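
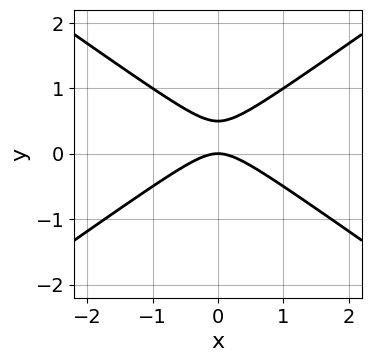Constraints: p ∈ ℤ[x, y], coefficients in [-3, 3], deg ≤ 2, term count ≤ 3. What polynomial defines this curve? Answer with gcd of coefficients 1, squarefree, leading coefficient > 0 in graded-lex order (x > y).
x^2 - 2*y^2 + y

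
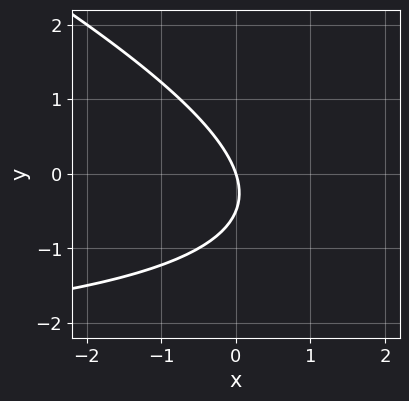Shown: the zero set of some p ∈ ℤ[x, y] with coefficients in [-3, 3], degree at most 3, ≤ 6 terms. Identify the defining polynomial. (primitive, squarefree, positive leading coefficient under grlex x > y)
Degree: no degree-1 curve has this shape, so deg p = 2.
Checking where it meets the axes: it crosses the y-axis at the gridline y = 0; it meets the x-axis at x = 0 (among the integer gridlines).
These observations pin down the coefficients.

x*y + 2*y^2 + 3*x + y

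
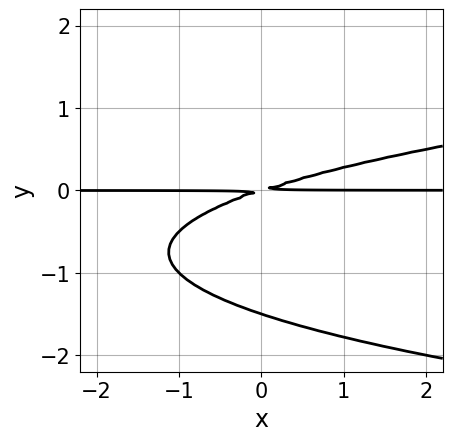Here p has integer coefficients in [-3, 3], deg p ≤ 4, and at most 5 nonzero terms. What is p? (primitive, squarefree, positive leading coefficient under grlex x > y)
(a) The degree is 3 — no degree-2 curve has this shape.
(b) Observable constraints: the visible x-axis segment lies entirely on the curve.
(c) Putting this together gives p.

2*y^3 - x*y + 3*y^2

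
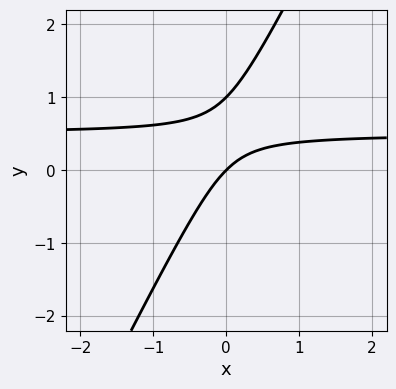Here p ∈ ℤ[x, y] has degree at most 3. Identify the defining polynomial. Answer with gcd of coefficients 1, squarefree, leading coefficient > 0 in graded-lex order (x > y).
2*x*y - y^2 - x + y

1. The degree is 2 — a generic line meets the curve in up to 2 points.
2. From the visible intercepts: the y-axis gridline crossings are at y ∈ {0, 1}; it meets the x-axis at x = 0 (among the integer gridlines).
3. Putting this together gives p.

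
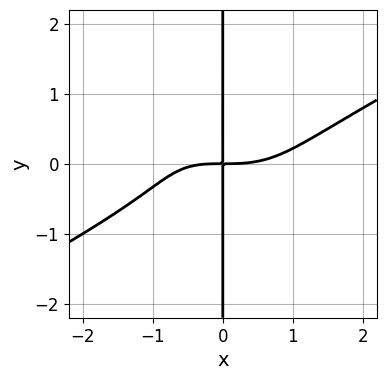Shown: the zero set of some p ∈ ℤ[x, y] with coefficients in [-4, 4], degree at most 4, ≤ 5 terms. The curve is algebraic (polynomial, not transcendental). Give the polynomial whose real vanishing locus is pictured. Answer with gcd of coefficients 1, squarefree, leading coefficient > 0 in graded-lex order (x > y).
x^4 - 2*x^2*y^2 - 3*x*y^3 - x^2*y - 3*x*y

First, the degree is 4 — the shape is more complex than any degree-3 curve.
Next, reading off the gridlines: the visible y-axis segment lies entirely on the curve.
Finally, together with the visible shape, these determine p as stated.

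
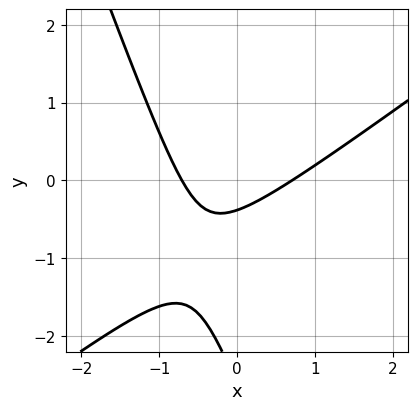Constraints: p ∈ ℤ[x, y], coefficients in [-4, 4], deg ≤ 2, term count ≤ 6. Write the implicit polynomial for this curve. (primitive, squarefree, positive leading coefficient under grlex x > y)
2*x^2 - 2*x*y - y^2 - 3*y - 1

The degree is 2 — a generic line meets the curve in up to 2 points.
Solving for integer coefficients yields p as stated.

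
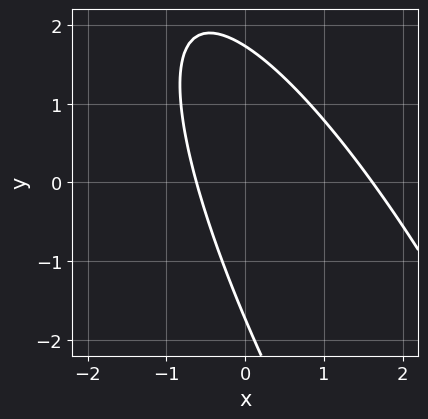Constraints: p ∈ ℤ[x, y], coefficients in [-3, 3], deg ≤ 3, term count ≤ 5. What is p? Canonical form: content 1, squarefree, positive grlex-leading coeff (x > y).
3*x^2 + 3*x*y + y^2 - 3*x - 3

(a) deg p = 2. A generic line meets the curve in up to 2 points.
(b) Solving for integer coefficients yields p as stated.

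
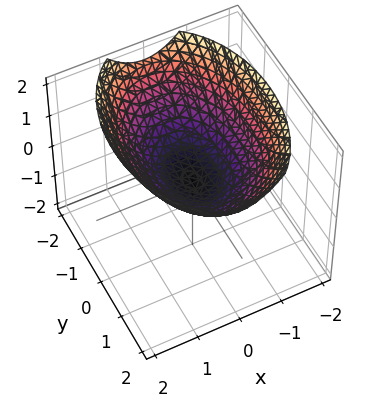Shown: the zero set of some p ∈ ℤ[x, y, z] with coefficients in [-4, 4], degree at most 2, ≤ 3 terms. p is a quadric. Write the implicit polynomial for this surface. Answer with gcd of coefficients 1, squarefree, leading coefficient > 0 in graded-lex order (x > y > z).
1. deg p = 2. A paraboloid; a quadric.
2. Symmetries: mirror symmetry y ↦ −y ⇒ only even powers of y; the x ↦ −x reflection is a symmetry, so x appears only in even powers.
3. Against the integer gridlines: it crosses the z-axis at the gridline z = 0; it crosses the y-axis at the gridline y = 0; one x-axis crossing is at x = 0.
4. Matching integer coefficients to the picture gives p.

2*x^2 + y^2 - 3*z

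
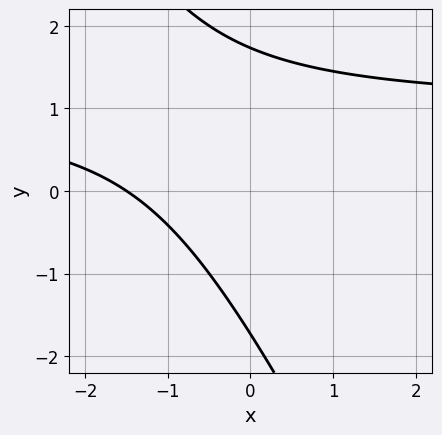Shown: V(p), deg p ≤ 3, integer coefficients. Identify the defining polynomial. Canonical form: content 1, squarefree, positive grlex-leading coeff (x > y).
1. The degree is 2 — no degree-1 curve has this shape.
2. Solving for integer coefficients yields p as stated.

2*x*y + y^2 - 2*x - 3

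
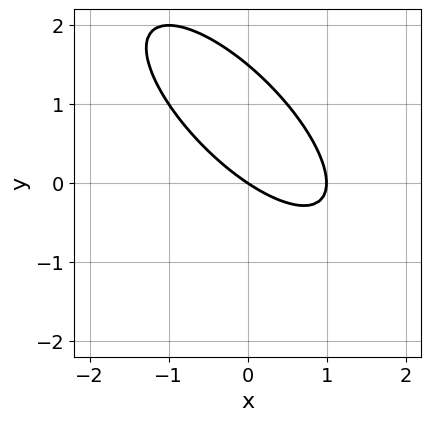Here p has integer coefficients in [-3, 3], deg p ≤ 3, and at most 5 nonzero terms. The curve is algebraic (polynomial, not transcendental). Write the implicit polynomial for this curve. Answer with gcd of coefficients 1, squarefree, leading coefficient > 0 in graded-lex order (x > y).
2*x^2 + 3*x*y + 2*y^2 - 2*x - 3*y

First, the degree is 2 — a generic line meets the curve in up to 2 points.
Then, checking where it meets the axes: it crosses the y-axis at the gridline y = 0; the x-axis gridline crossings are at x ∈ {0, 1}.
Finally, together with the visible shape, these determine p as stated.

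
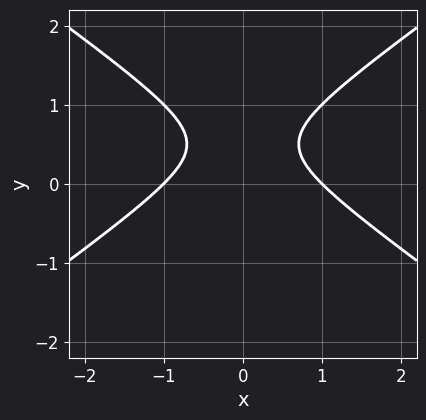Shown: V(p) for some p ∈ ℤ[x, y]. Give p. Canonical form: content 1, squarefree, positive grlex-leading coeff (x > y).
(a) Degree: the shape is more complex than any degree-1 curve, so deg p = 2.
(b) Symmetries: mirror symmetry x ↦ −x ⇒ only even powers of x.
(c) Observable constraints: it misses every integer gridline on the y-axis; the x-axis gridline crossings are at x ∈ {-1, 1}.
(d) Matching integer coefficients to the picture gives p.

x^2 - 2*y^2 + 2*y - 1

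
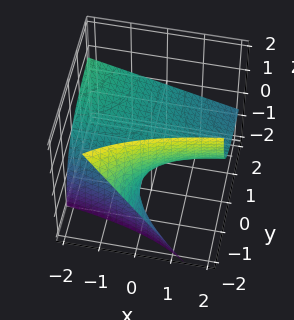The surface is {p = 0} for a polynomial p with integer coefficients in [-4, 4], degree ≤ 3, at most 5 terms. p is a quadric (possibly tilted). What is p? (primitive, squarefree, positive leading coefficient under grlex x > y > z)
x*y + 2*y*z + 3*z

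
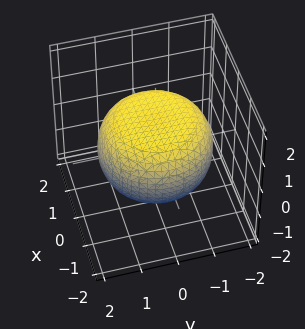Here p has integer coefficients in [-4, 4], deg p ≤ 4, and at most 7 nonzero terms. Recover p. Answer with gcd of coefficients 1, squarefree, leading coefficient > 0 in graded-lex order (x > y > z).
First, deg p = 4.
Next, symmetries: the z-axis is an axis of rotation, so x and y enter only as x² + y².
Next, against the integer gridlines: a circular section at z = 0 has radius between 1 and 2; among the integer gridlines, it crosses the z-axis at z ∈ {-1, 1}.
Finally, matching integer coefficients to the picture gives p.

x^4 + 2*x^2*y^2 + y^4 - x^2 - y^2 + 3*z^2 - 3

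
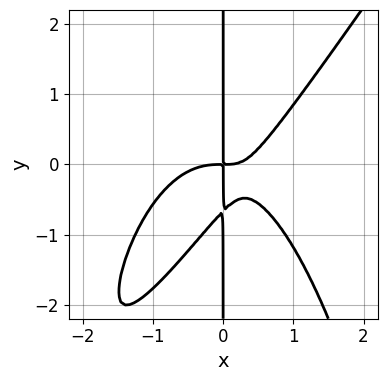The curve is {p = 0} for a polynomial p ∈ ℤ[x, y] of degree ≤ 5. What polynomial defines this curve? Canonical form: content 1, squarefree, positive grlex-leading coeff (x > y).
3*x^4 - 2*x^3*y + 3*x^2*y - 3*x*y^2 - 2*x*y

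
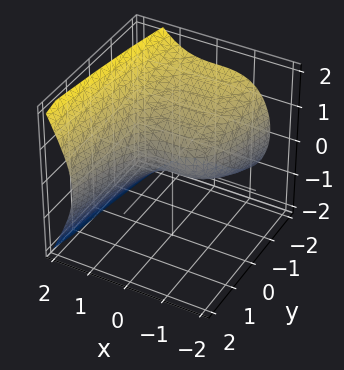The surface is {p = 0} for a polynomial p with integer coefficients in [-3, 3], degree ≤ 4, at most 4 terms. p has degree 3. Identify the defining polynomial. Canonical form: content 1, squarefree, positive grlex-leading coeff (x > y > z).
2*x^3 - 3*z^2 - 3*y

deg p = 3. The shape is more complex than any degree-2 surface.
From the axis intercepts and sections: it crosses the x-axis at the gridline x = 0; it crosses the z-axis at the gridline z = 0; it crosses the y-axis at the gridline y = 0.
The integer polynomial consistent with all of this is the stated p.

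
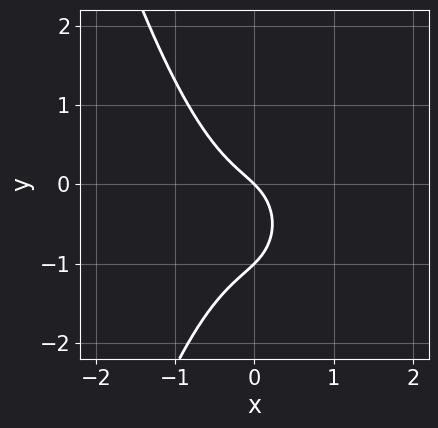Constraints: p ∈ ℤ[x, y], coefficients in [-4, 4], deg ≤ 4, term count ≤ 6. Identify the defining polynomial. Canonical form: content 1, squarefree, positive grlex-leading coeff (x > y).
First, degree: no degree-2 curve has this shape, so deg p = 3.
Then, reading off the gridlines: it meets the x-axis at x = 0 (among the integer gridlines); the y-axis gridline crossings are at y ∈ {-1, 0}.
Finally, fitting integer coefficients to these (and the overall shape) gives p.

2*x^3 + y^2 + x + y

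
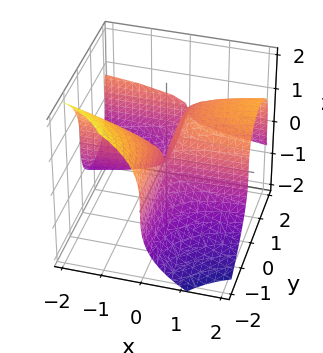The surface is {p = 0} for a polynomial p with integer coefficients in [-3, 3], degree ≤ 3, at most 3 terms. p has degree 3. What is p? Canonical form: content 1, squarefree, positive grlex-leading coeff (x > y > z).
1. Degree: a generic line meets the surface in up to 3 points, so deg p = 3.
2. Checking where it meets the axes: the visible x-axis segment lies entirely on the surface; every point of the y-axis in the box is on the surface.
3. Putting this together gives p.

x*y^2 + z^3 - 2*x*y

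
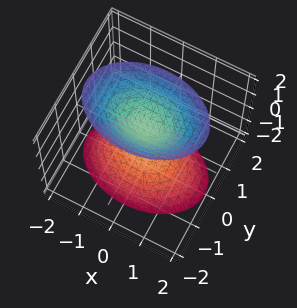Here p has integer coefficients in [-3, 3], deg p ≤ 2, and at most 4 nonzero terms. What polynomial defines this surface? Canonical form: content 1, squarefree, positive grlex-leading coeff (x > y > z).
x^2 + 2*y^2 - z^2 + 1

There are 2 components. Treating them together as one polynomial.
deg p = 2. Two sheets facing apart; a quadric.
Symmetries: mirror symmetry x ↦ −x ⇒ only even powers of x; mirror symmetry z ↦ −z ⇒ only even powers of z; the y ↦ −y reflection is a symmetry, so y appears only in even powers.
From the visible intercepts: the z-axis gridline crossings are at z ∈ {-1, 1}; no x-intercept at any integer in the box.
The integer polynomial consistent with all of this is the stated p.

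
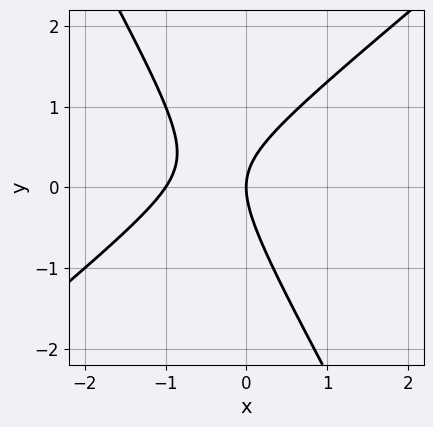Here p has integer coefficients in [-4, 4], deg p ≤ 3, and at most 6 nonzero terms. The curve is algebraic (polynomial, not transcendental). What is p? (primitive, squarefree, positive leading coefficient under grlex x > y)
3*x^2 - 2*x*y - 2*y^2 + 3*x

(a) deg p = 2. No degree-1 curve has this shape.
(b) Against the integer gridlines: one y-axis crossing is at y = 0; the x-axis gridline crossings are at x ∈ {-1, 0}.
(c) Matching integer coefficients to the picture gives p.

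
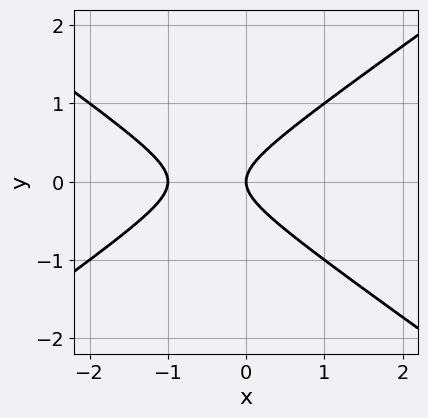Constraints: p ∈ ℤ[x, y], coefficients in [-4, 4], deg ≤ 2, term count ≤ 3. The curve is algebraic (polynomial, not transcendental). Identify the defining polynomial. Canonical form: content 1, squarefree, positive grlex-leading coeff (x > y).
x^2 - 2*y^2 + x

1. deg p = 2. A generic line meets the curve in up to 2 points.
2. Symmetries: the y ↦ −y reflection is a symmetry, so y appears only in even powers.
3. From the axis intercepts and sections: among the integer gridlines, it crosses the x-axis at x ∈ {-1, 0}; it meets the y-axis at y = 0 (among the integer gridlines).
4. Together with the visible shape, these determine p as stated.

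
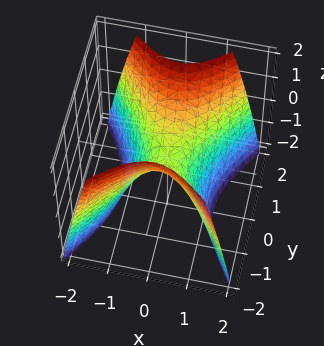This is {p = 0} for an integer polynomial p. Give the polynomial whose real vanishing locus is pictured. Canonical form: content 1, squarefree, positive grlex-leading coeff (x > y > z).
1. The degree is 2 — a hyperbolic paraboloid; a quadric.
2. Symmetries: mirror symmetry x ↦ −x ⇒ only even powers of x; mirror symmetry y ↦ −y ⇒ only even powers of y.
3. Reading off the gridlines: it meets the y-axis at y = 0 (among the integer gridlines); it crosses the z-axis at the gridline z = 0; one x-axis crossing is at x = 0.
4. Fitting integer coefficients to these (and the overall shape) gives p.

3*x^2 - 2*y^2 + 2*z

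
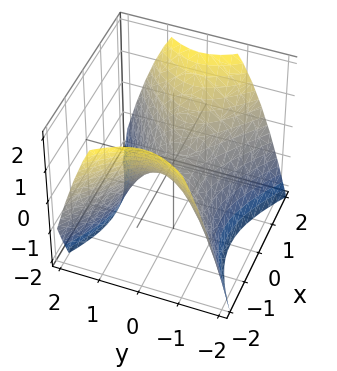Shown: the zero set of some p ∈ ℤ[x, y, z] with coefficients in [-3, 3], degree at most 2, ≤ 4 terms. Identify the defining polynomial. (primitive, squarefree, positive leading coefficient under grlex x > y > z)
(a) The degree is 2 — a saddle surface; a quadric.
(b) Symmetries: the y ↦ −y reflection is a symmetry, so y appears only in even powers; it's symmetric under x → −x, forcing even powers of x.
(c) Observable constraints: it meets the x-axis at x = 0 (among the integer gridlines); one z-axis crossing is at z = 0; one y-axis crossing is at y = 0.
(d) These observations pin down the coefficients.

2*x^2 - 3*y^2 - 3*z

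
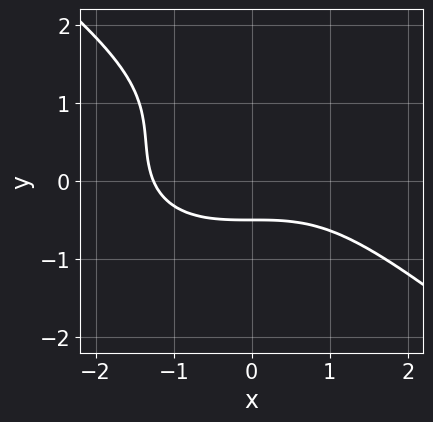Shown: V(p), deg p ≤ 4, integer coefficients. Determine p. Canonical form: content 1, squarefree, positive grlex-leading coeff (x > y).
x^3 + 2*y^3 - 3*y^2 + 2*y + 2

(a) The degree is 3 — a generic line meets the curve in up to 3 points.
(b) Putting this together gives p.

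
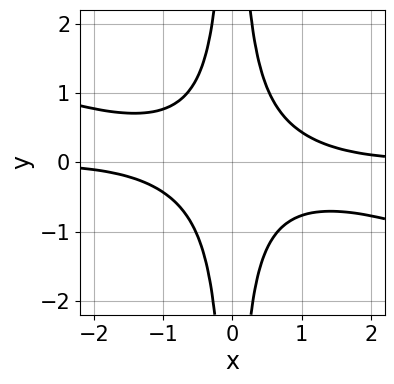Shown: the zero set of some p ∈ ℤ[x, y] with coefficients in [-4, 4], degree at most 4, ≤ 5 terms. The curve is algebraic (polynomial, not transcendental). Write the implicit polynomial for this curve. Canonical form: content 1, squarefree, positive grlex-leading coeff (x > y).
First, degree: the shape is more complex than any degree-3 curve, so deg p = 4.
Then, from the axis intercepts and sections: no x-intercept at any integer in the box; the curve avoids every integer y-axis point in the box.
Finally, together with the visible shape, these determine p as stated.

x^3*y + 3*x^2*y^2 - 1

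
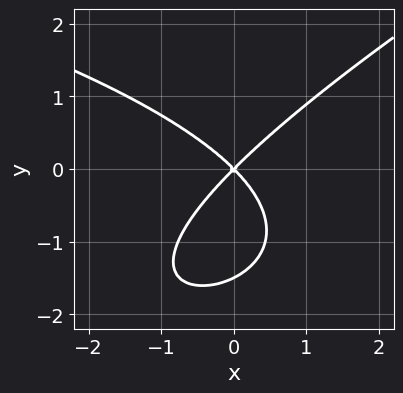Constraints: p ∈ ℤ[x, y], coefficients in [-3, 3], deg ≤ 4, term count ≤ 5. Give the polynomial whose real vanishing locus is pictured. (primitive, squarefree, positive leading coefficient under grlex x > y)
First, the degree is 3 — the shape is more complex than any degree-2 curve.
Then, reading off the gridlines: one x-axis crossing is at x = 0; it crosses the y-axis at the gridline y = 0.
Finally, these observations pin down the coefficients.

x*y^2 - 2*y^3 + 3*x^2 - 3*y^2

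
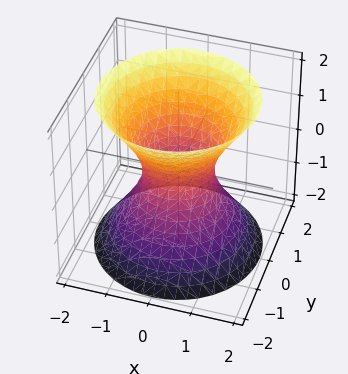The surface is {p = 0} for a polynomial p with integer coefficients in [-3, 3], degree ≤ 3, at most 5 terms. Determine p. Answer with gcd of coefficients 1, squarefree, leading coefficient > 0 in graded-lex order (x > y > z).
3*x^2 + 3*y^2 - 2*z^2 - 2

(a) The degree is 2 — one connected sheet with a waist; a quadric.
(b) Symmetries: the z-axis is an axis of rotation, so x and y enter only as x² + y²; it's symmetric under z → −z, forcing even powers of z.
(c) Reading off the gridlines: a circular section at z = 2 has radius between 1 and 2; no z-intercept at any integer in the box.
(d) Fitting integer coefficients to these (and the overall shape) gives p.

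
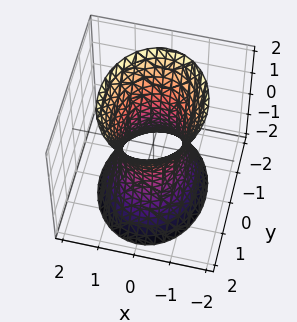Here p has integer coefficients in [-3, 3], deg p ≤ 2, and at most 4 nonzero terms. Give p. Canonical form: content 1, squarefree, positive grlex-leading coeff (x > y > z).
1. The degree is 2 — an hourglass — one-sheet hyperboloid; a quadric.
2. Symmetries: mirror symmetry z ↦ −z ⇒ only even powers of z; mirror symmetry y ↦ −y ⇒ only even powers of y; mirror symmetry x ↦ −x ⇒ only even powers of x.
3. Against the integer gridlines: the surface avoids every integer z-axis point in the box; the y-axis gridline crossings are at y ∈ {-1, 1}.
4. Assembling these constraints gives the stated polynomial.

3*x^2 + 2*y^2 - z^2 - 2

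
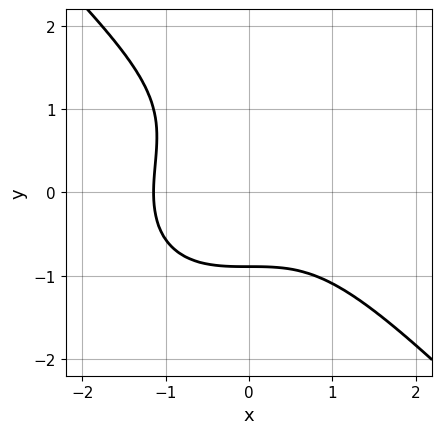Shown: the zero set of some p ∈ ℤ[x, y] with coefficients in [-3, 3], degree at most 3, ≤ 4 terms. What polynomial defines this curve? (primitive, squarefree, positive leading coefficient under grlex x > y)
First, deg p = 3. No degree-2 curve has this shape.
Finally, putting this together gives p.

2*x^3 + 2*y^3 - 2*y^2 + 3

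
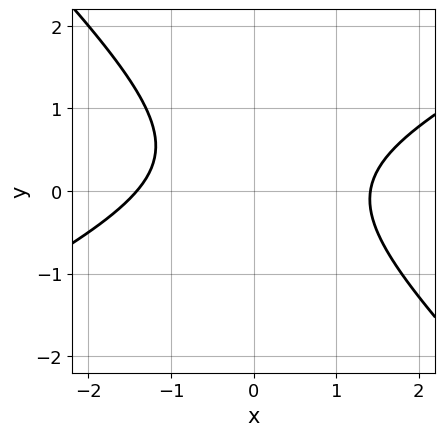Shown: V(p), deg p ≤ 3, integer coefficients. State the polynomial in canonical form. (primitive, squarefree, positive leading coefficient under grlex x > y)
1. The degree is 2 — a generic line meets the curve in up to 2 points.
2. Checking where it meets the axes: no y-intercept at any integer in the box.
3. Solving for integer coefficients yields p as stated.

x^2 - x*y - 2*y^2 + y - 2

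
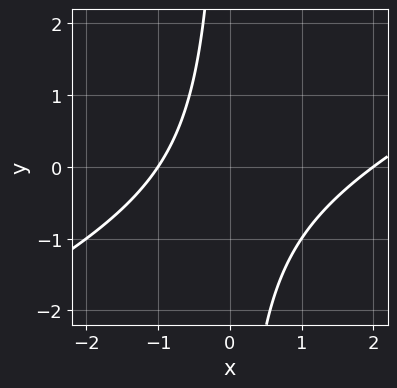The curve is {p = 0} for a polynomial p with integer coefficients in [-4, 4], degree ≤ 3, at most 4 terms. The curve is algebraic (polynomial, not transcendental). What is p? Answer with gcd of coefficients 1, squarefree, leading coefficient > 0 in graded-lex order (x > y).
x^2 - 2*x*y - x - 2

1. deg p = 2. A generic line meets the curve in up to 2 points.
2. From the axis intercepts and sections: the x-axis gridline crossings are at x ∈ {-1, 2}; it misses every integer gridline on the y-axis.
3. Together with the visible shape, these determine p as stated.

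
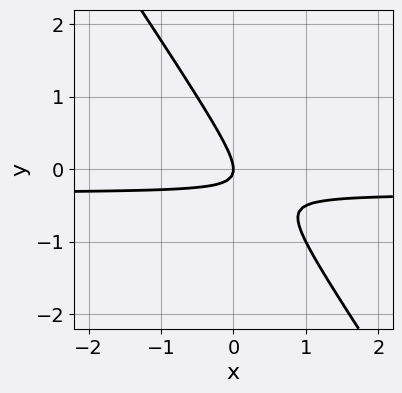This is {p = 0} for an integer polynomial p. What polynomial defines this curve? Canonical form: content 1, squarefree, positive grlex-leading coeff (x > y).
1. deg p = 2. A generic line meets the curve in up to 2 points.
2. From the visible intercepts: one y-axis crossing is at y = 0; one x-axis crossing is at x = 0.
3. Putting this together gives p.

3*x*y + 2*y^2 + x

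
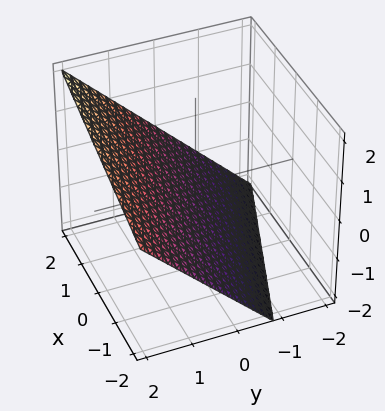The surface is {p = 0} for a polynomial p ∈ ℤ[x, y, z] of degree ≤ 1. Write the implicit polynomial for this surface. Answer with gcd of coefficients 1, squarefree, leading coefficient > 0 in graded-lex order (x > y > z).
deg p = 1. Every cross-section is a straight line — this is a plane.
Against the integer gridlines: one x-axis crossing is at x = 2.
Putting this together gives p.

x + 3*y - 3*z - 2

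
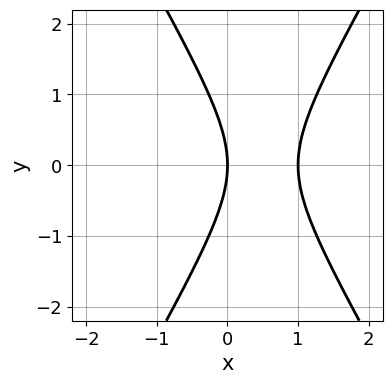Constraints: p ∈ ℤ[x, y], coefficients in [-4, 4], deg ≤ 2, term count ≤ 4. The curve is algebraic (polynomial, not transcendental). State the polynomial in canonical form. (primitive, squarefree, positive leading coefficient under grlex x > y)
First, deg p = 2. No degree-1 curve has this shape.
Next, symmetries: it's symmetric under y → −y, forcing even powers of y.
Then, reading off the gridlines: among the integer gridlines, it crosses the x-axis at x ∈ {0, 1}; it meets the y-axis at y = 0 (among the integer gridlines).
Finally, these observations pin down the coefficients.

3*x^2 - y^2 - 3*x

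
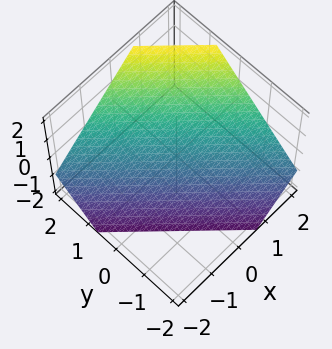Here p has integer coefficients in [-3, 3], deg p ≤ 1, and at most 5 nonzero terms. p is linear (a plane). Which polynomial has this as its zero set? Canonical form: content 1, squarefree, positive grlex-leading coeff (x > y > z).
3*x + 3*y - 3*z - 2

(a) The degree is 1 — every cross-section is a straight line — this is a plane.
(b) The integer polynomial consistent with all of this is the stated p.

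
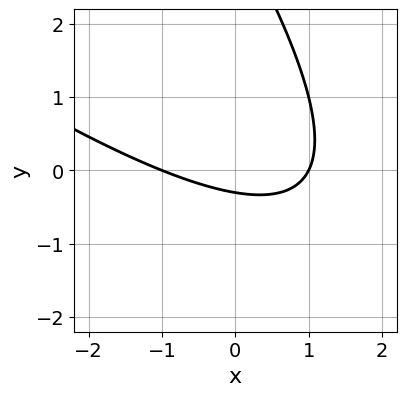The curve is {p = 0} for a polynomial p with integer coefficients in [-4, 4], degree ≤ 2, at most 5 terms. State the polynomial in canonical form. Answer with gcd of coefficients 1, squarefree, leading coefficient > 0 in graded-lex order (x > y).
x^2 + 2*x*y + y^2 - 3*y - 1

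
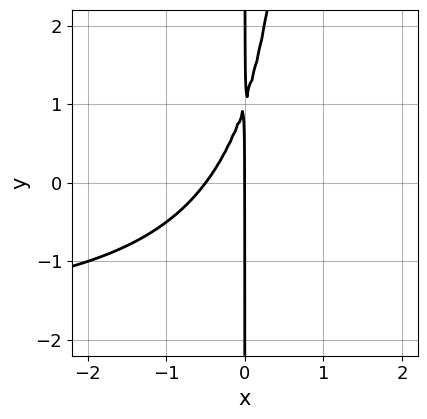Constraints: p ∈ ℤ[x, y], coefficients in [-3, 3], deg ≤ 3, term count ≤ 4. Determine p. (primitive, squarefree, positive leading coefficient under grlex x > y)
The degree is 3 — no degree-2 curve has this shape.
Checking where it meets the axes: it meets the x-axis at x = 0 (among the integer gridlines); the visible y-axis segment lies entirely on the curve.
Assembling these constraints gives the stated polynomial.

x^2*y + 2*x^2 - x*y + x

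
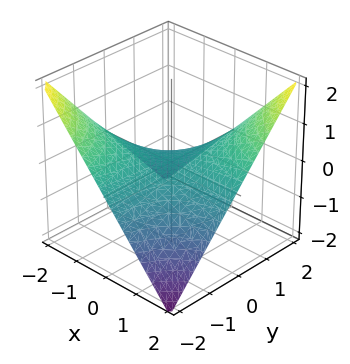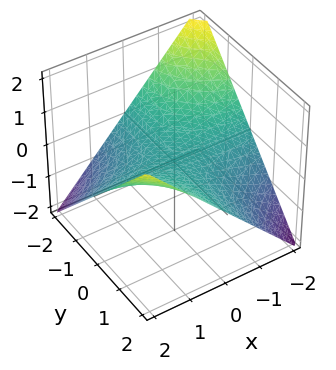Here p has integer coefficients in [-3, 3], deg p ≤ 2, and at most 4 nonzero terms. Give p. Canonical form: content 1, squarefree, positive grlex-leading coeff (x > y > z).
First, deg p = 2. A hyperbolic paraboloid; a quadric.
Next, from the axis intercepts and sections: the visible y-axis segment lies entirely on the surface; it meets the z-axis at z = 0 (among the integer gridlines); every point of the x-axis in the box is on the surface.
Finally, fitting integer coefficients to these (and the overall shape) gives p.

x*y - 2*z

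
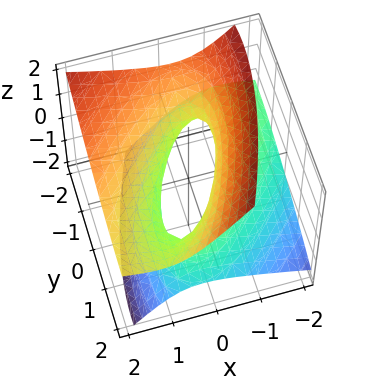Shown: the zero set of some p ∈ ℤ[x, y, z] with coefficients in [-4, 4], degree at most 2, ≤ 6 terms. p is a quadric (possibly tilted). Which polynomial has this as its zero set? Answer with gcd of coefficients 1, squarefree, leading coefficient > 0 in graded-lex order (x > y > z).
The degree is 2 — the shape is more complex than any degree-1 surface.
Checking where it meets the axes: no z-intercept at any integer in the box; among the integer gridlines, it crosses the y-axis at y ∈ {-1, 1}.
These observations pin down the coefficients.

2*x^2 - 2*x*y - 3*x*z + y^2 - 3*z^2 - 1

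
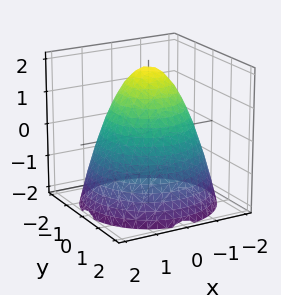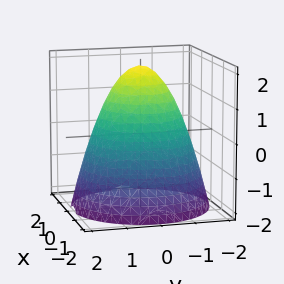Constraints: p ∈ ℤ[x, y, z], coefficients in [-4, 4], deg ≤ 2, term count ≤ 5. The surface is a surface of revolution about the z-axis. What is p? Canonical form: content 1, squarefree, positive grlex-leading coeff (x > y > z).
deg p = 2. No degree-1 surface has this shape.
By symmetry, every cross-section ⟂ z is a circle, so x, y appear only via x² + y².
Against the integer gridlines: it crosses the z-axis at the gridline z = 2; a circular section at z = 0 has radius between 1 and 2.
These observations pin down the coefficients.

x^2 + y^2 + z - 2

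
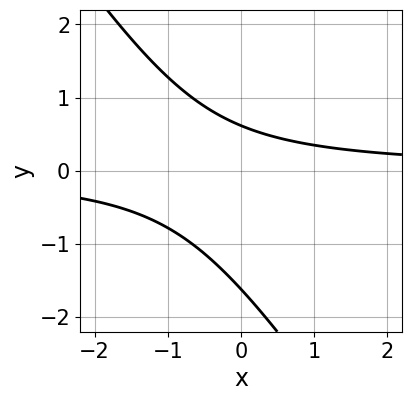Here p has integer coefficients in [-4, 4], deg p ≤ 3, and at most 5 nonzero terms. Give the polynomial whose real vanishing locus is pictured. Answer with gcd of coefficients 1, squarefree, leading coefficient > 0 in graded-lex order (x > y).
(a) deg p = 2. No degree-1 curve has this shape.
(b) From the visible intercepts: it misses every integer gridline on the x-axis.
(c) Assembling these constraints gives the stated polynomial.

3*x*y + 2*y^2 + 2*y - 2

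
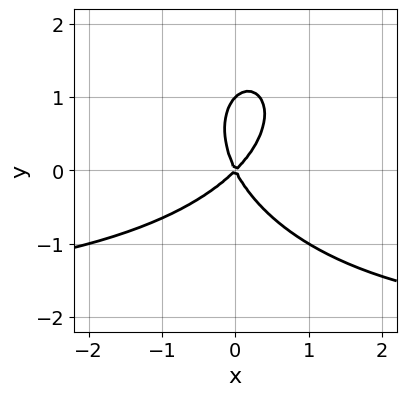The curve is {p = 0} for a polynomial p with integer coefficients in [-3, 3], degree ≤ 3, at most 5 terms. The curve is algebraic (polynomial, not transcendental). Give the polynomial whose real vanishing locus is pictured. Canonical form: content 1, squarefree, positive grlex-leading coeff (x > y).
x^2*y + y^3 + 2*x^2 - x*y - y^2

(a) deg p = 3.
(b) From the visible intercepts: it meets the x-axis at x = 0 (among the integer gridlines); among the integer gridlines, it crosses the y-axis at y ∈ {0, 1}.
(c) Fitting integer coefficients to these (and the overall shape) gives p.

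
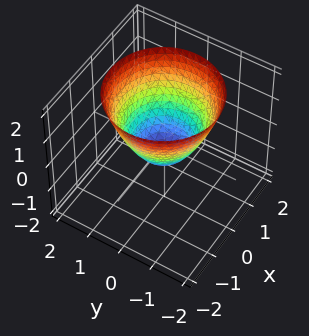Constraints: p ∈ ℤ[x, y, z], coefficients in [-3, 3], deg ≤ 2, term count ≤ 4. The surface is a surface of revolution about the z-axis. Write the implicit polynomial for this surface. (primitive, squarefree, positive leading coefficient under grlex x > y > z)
2*x^2 + 2*y^2 - 2*z - 1

Degree: the shape is more complex than any degree-1 surface, so deg p = 2.
By symmetry, the z-axis is an axis of rotation, so x and y enter only as x² + y².
From the visible intercepts: a circular section at z = 0 has radius between 0 and 1.
These observations pin down the coefficients.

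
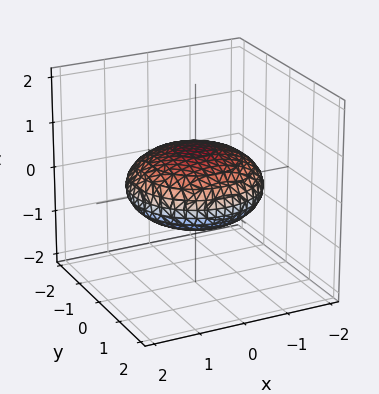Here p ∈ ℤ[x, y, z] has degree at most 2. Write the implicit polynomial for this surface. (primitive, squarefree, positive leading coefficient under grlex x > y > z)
x^2 + y^2 + 3*z^2 - 2

(a) Degree: the shape is more complex than any degree-1 surface, so deg p = 2.
(b) Symmetries: rotational symmetry about the z-axis ⇒ p depends on x, y only through x² + y².
(c) Checking where it meets the axes: a circular section at z = 0 has radius between 1 and 2.
(d) Together with the visible shape, these determine p as stated.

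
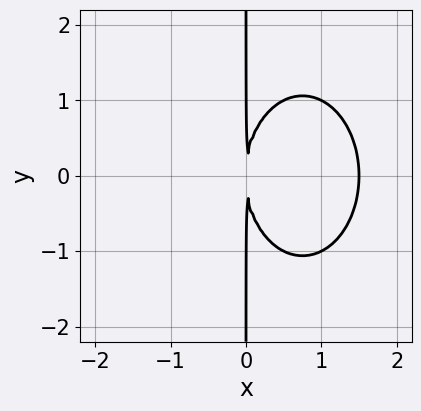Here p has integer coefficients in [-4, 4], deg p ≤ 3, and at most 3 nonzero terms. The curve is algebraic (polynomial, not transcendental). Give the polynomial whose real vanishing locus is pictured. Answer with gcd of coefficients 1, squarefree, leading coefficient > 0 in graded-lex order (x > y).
2*x^3 + x*y^2 - 3*x^2

1. deg p = 3.
2. Symmetries: it's symmetric under y → −y, forcing even powers of y.
3. Reading off the gridlines: every point of the y-axis in the box is on the curve.
4. Putting this together gives p.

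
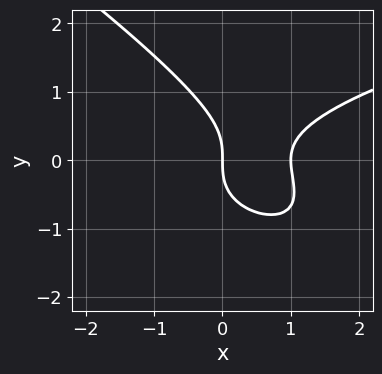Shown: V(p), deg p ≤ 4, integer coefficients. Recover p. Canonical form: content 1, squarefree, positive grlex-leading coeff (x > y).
First, the degree is 3 — the shape is more complex than any degree-2 curve.
Then, from the axis intercepts and sections: it crosses the y-axis at the gridline y = 0; among the integer gridlines, it crosses the x-axis at x ∈ {0, 1}.
Finally, together with the visible shape, these determine p as stated.

2*x*y^2 + 3*y^3 - 3*x^2 + 3*x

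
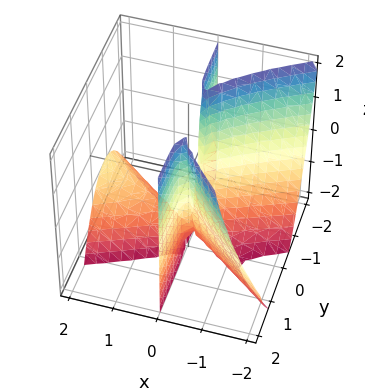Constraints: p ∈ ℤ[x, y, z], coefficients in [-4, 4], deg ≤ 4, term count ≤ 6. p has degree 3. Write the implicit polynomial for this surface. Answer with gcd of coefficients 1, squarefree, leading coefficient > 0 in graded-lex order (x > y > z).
(a) The degree is 3 — the shape is more complex than any degree-2 surface.
(b) Reading off the gridlines: every point of the z-axis in the box is on the surface; the visible y-axis segment lies entirely on the surface.
(c) These observations pin down the coefficients.

x^3 - x^2*y - 2*x^2*z - 3*x*y^2 - 3*x^2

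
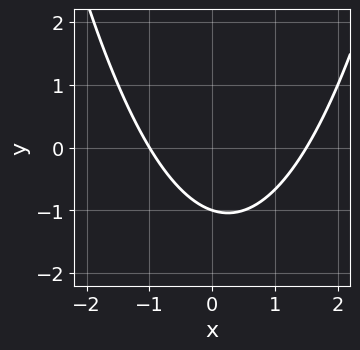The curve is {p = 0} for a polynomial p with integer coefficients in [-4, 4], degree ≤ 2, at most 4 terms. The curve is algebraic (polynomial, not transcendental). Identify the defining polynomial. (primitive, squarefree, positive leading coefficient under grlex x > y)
(a) The degree is 2 — a generic line meets the curve in up to 2 points.
(b) Against the integer gridlines: it crosses the y-axis at the gridline y = -1; it meets the x-axis at x = -1 (among the integer gridlines).
(c) Fitting integer coefficients to these (and the overall shape) gives p.

2*x^2 - x - 3*y - 3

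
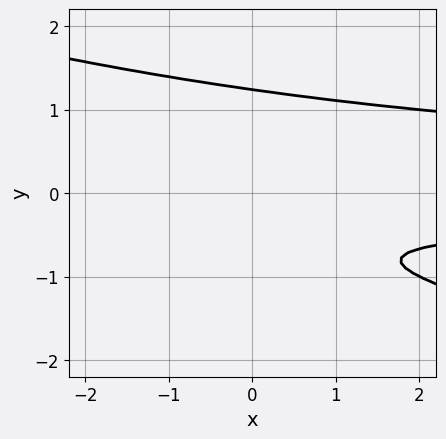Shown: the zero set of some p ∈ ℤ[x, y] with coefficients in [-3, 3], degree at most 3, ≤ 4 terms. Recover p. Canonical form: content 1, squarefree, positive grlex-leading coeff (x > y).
x*y^2 + 3*y^3 - 3*y - 2

1. The degree is 3 — a generic line meets the curve in up to 3 points.
2. Checking where it meets the axes: it misses every integer gridline on the x-axis.
3. These observations pin down the coefficients.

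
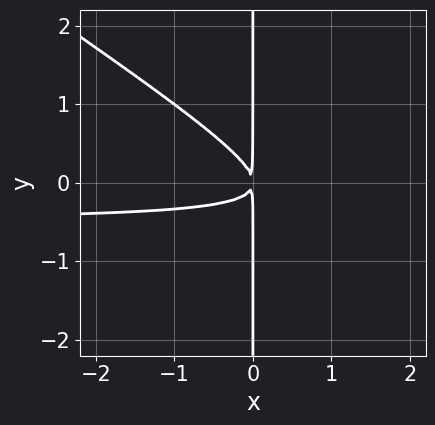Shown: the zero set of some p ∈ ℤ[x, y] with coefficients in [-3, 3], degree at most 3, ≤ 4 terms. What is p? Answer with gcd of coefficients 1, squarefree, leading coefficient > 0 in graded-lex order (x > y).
First, the degree is 3 — no degree-2 curve has this shape.
Then, checking where it meets the axes: every point of the y-axis in the box is on the curve.
Finally, these observations pin down the coefficients.

2*x^2*y + 3*x*y^2 + x^2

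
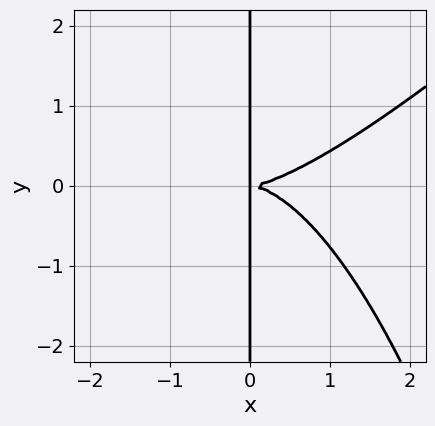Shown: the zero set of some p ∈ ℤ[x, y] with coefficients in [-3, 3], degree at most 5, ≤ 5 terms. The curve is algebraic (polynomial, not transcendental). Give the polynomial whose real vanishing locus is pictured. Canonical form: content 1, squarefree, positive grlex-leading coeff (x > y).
x^4 - x^3*y - 3*x*y^2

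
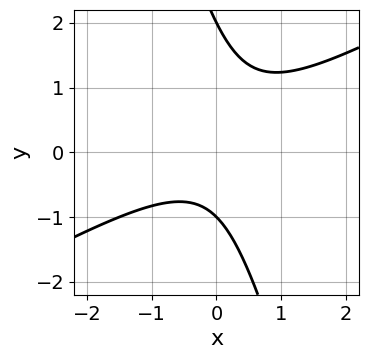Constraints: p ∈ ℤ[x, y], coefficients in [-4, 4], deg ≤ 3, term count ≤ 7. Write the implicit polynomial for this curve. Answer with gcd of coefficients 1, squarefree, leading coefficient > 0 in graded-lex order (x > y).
(a) The degree is 2 — the shape is more complex than any degree-1 curve.
(b) Reading off the gridlines: the y-axis gridline crossings are at y ∈ {-1, 2}; it misses every integer gridline on the x-axis.
(c) Solving for integer coefficients yields p as stated.

2*x^2 - 3*x*y - y^2 + y + 2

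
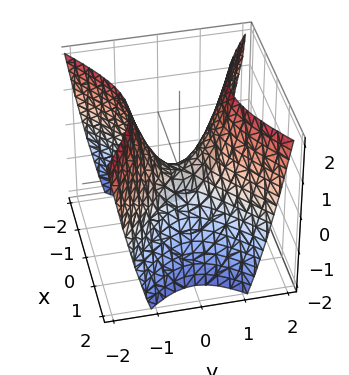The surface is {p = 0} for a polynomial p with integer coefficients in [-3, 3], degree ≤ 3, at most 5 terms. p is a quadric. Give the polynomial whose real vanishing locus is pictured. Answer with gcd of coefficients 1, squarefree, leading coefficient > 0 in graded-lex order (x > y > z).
2*x^2 - 3*y^2 + 2*z

Degree: a hyperbolic paraboloid; a quadric, so deg p = 2.
Symmetries: it's symmetric under x → −x, forcing even powers of x; it's symmetric under y → −y, forcing even powers of y.
From the visible intercepts: one z-axis crossing is at z = 0; it crosses the y-axis at the gridline y = 0; it crosses the x-axis at the gridline x = 0.
Solving for integer coefficients yields p as stated.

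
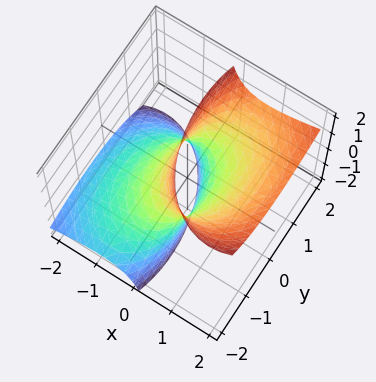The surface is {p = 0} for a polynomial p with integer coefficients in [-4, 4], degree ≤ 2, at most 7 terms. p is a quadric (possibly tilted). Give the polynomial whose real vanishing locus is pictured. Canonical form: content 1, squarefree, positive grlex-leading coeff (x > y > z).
2*x^2 - 3*x*z + y^2 - y*z - 1

The degree is 2 — no degree-1 surface has this shape.
Observable constraints: among the integer gridlines, it crosses the y-axis at y ∈ {-1, 1}; the surface avoids every integer z-axis point in the box.
Together with the visible shape, these determine p as stated.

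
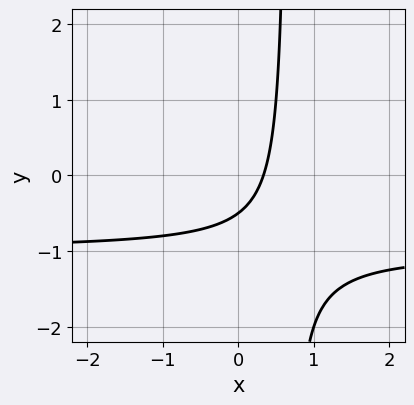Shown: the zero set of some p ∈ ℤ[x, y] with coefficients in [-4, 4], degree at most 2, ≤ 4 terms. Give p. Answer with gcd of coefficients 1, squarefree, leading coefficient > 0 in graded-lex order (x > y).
First, the degree is 2 — a generic line meets the curve in up to 2 points.
Finally, solving for integer coefficients yields p as stated.

3*x*y + 3*x - 2*y - 1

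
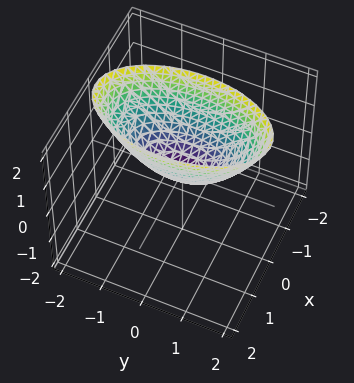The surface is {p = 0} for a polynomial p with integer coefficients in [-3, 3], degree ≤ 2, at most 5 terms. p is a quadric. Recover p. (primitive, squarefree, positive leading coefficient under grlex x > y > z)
3*x^2 + y^2 - 2*z

1. The degree is 2 — a single bowl opening along one axis; a quadric.
2. Symmetries: it's symmetric under y → −y, forcing even powers of y; it's symmetric under x → −x, forcing even powers of x.
3. From the visible intercepts: it meets the y-axis at y = 0 (among the integer gridlines); it meets the z-axis at z = 0 (among the integer gridlines); it crosses the x-axis at the gridline x = 0.
4. Together with the visible shape, these determine p as stated.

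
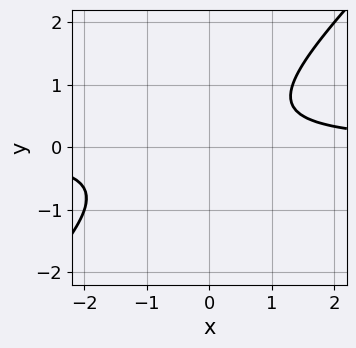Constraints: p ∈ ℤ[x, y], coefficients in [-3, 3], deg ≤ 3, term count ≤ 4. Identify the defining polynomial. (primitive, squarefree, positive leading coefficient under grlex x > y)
3*x*y - 3*y^2 + y - 2

deg p = 2. The shape is more complex than any degree-1 curve.
Reading off the gridlines: it misses every integer gridline on the x-axis; it misses every integer gridline on the y-axis.
Assembling these constraints gives the stated polynomial.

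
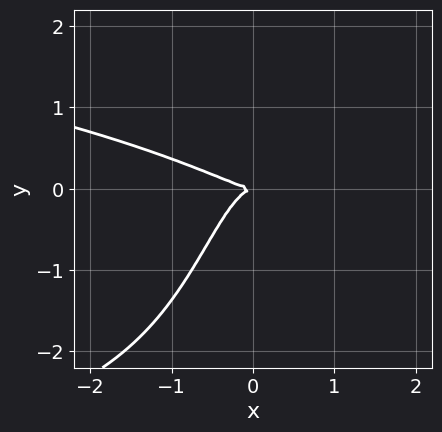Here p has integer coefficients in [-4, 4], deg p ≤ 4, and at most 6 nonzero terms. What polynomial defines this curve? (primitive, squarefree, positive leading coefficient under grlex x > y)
x^2*y^2 + x^3 + 2*x^2*y + y^2

1. deg p = 4.
2. Against the integer gridlines: it meets the x-axis at x = 0 (among the integer gridlines); one y-axis crossing is at y = 0.
3. Solving for integer coefficients yields p as stated.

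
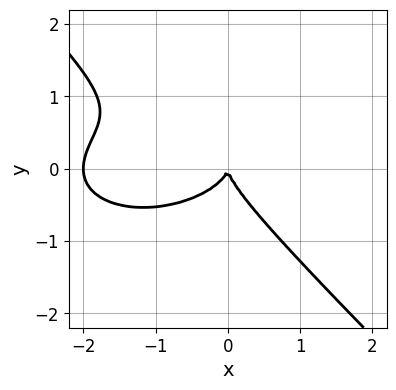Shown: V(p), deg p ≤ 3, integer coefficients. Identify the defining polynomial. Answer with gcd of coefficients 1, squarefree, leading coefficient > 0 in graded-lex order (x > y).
x^3 + 2*x*y^2 + 3*y^3 + 2*x^2

Degree: no degree-2 curve has this shape, so deg p = 3.
From the axis intercepts and sections: it meets the y-axis at y = 0 (among the integer gridlines); among the integer gridlines, it crosses the x-axis at x ∈ {-2, 0}.
Fitting integer coefficients to these (and the overall shape) gives p.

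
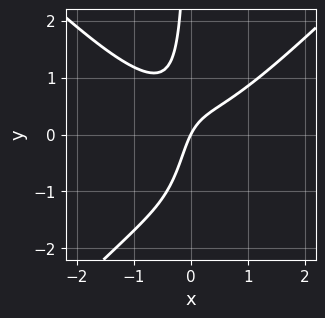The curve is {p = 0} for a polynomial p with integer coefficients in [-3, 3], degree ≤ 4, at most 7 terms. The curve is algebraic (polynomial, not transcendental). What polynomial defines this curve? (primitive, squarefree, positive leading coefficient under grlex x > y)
deg p = 3. The shape is more complex than any degree-2 curve.
From the axis intercepts and sections: one y-axis crossing is at y = 0; it crosses the x-axis at the gridline x = 0.
The integer polynomial consistent with all of this is the stated p.

2*x^3 - 2*x*y^2 - 2*x*y + 2*x - y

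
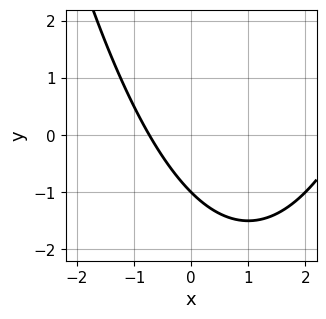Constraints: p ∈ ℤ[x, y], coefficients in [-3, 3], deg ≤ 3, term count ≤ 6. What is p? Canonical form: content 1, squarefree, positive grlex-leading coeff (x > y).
x^2 - 2*x - 2*y - 2

First, degree: a generic line meets the curve in up to 2 points, so deg p = 2.
Next, observable constraints: it crosses the y-axis at the gridline y = -1.
Finally, putting this together gives p.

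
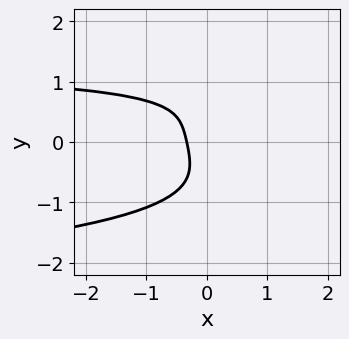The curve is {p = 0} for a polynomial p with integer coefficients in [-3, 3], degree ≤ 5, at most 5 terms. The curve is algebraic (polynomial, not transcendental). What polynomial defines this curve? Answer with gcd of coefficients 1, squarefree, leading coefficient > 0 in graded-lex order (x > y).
(a) Degree: no degree-3 curve has this shape, so deg p = 4.
(b) From the visible intercepts: it misses every integer gridline on the y-axis.
(c) Solving for integer coefficients yields p as stated.

3*y^4 - 2*x*y + 3*x + 1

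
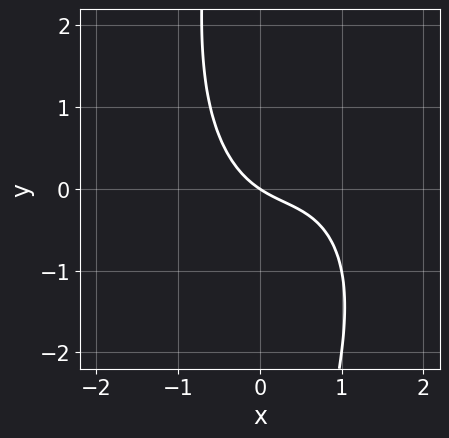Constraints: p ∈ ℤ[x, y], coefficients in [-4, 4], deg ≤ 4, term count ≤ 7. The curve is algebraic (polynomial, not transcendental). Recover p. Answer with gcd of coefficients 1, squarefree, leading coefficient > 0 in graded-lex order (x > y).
2*x^3 + x*y^2 - 2*x^2 + 2*x + 3*y

First, the degree is 3 — no degree-2 curve has this shape.
Then, from the axis intercepts and sections: one x-axis crossing is at x = 0; it crosses the y-axis at the gridline y = 0.
Finally, these observations pin down the coefficients.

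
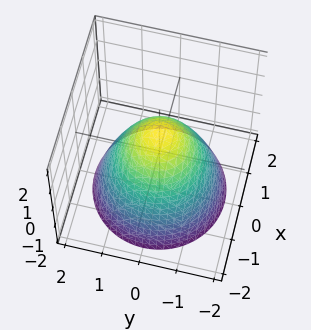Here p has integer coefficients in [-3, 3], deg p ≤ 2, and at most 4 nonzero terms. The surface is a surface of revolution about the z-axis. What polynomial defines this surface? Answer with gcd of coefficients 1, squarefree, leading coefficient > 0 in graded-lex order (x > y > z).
x^2 + y^2 + z - 1

First, degree: the shape is more complex than any degree-1 surface, so deg p = 2.
Next, by symmetry, every cross-section ⟂ z is a circle, so x, y appear only via x² + y².
Then, from the visible intercepts: the y-axis gridline crossings are at y ∈ {-1, 1}; a circular section at z = 0 has radius exactly 1; among the integer gridlines, it crosses the x-axis at x ∈ {-1, 1}.
Finally, assembling these constraints gives the stated polynomial. Check: (0, 0, 1) on the z-axis lies on the surface, and p(0, 0, 1) = 0. ✓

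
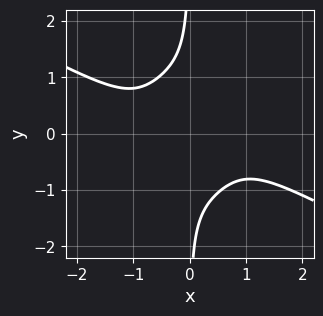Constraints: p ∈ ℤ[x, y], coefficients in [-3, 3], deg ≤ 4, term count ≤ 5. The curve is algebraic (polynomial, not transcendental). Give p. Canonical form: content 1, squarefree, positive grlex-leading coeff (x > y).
2*x^4 + 3*x^3*y + 3*x*y^3 + 2

(a) deg p = 4.
(b) From the axis intercepts and sections: no x-intercept at any integer in the box; it misses every integer gridline on the y-axis.
(c) These observations pin down the coefficients.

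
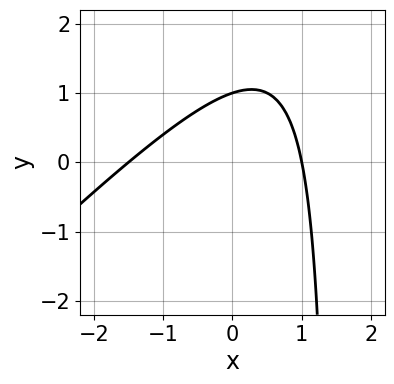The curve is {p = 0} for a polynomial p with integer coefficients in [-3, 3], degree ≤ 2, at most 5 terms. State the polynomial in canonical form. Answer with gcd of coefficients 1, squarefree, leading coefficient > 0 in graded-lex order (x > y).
First, degree: the shape is more complex than any degree-1 curve, so deg p = 2.
Next, from the visible intercepts: it meets the x-axis at x = 1 (among the integer gridlines); one y-axis crossing is at y = 1.
Finally, these observations pin down the coefficients.

2*x^2 - 2*x*y + x + 3*y - 3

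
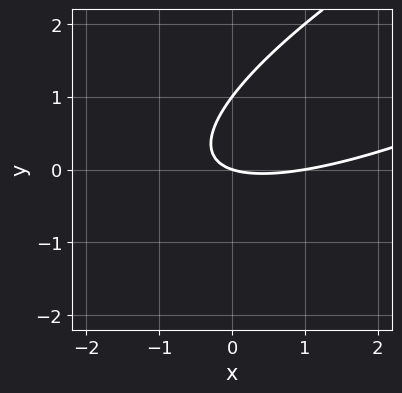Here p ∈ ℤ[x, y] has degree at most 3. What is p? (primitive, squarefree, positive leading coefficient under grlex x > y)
x^2 - 3*x*y + 3*y^2 - x - 3*y

deg p = 2. No degree-1 curve has this shape.
Observable constraints: among the integer gridlines, it crosses the y-axis at y ∈ {0, 1}; among the integer gridlines, it crosses the x-axis at x ∈ {0, 1}.
Putting this together gives p.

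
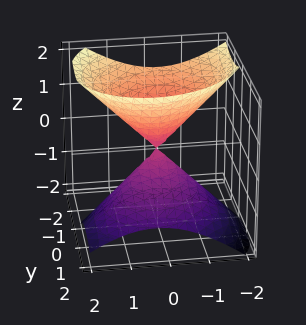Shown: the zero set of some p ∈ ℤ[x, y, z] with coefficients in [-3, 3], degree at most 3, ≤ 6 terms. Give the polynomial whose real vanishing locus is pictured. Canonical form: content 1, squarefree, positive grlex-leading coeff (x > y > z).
3*x^2 - x*y + 3*y^2 + 3*y*z - 3*z^2

First, there are 2 components.
Then, the degree is 2 — the shape is more complex than any degree-1 surface.
Next, reading off the gridlines: it meets the y-axis at y = 0 (among the integer gridlines); one x-axis crossing is at x = 0; it meets the z-axis at z = 0 (among the integer gridlines).
Finally, together with the visible shape, these determine p as stated.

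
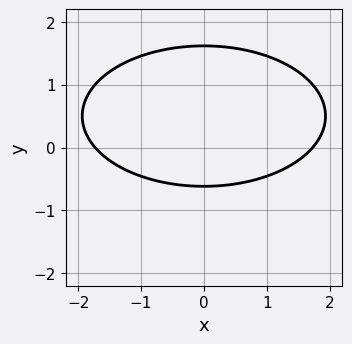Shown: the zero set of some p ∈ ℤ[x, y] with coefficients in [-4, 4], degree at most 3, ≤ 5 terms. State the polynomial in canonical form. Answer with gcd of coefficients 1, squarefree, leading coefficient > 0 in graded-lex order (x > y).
x^2 + 3*y^2 - 3*y - 3

(a) deg p = 2. No degree-1 curve has this shape.
(b) Symmetries: mirror symmetry x ↦ −x ⇒ only even powers of x.
(c) Together with the visible shape, these determine p as stated.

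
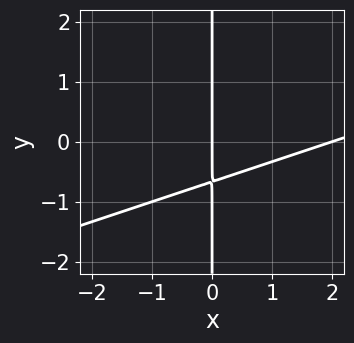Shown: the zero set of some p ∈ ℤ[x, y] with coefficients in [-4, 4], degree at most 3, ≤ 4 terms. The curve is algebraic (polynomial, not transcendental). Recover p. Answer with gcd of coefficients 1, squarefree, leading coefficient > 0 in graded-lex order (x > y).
x^2 - 3*x*y - 2*x

(a) The degree is 2 — the shape is more complex than any degree-1 curve.
(b) Observable constraints: among the integer gridlines, it crosses the x-axis at x ∈ {0, 2}; the visible y-axis segment lies entirely on the curve.
(c) Solving for integer coefficients yields p as stated.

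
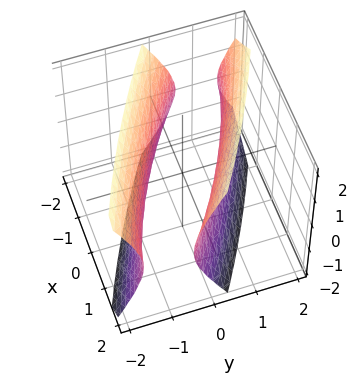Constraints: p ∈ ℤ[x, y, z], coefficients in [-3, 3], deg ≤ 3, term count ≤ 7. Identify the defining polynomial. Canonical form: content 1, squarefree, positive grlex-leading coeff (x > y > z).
x^2 + 3*x*y + 3*y^2 - z^2 - 2

The picture has 2 separate pieces.
deg p = 2.
From the axis intercepts and sections: it misses every integer gridline on the z-axis.
Matching integer coefficients to the picture gives p.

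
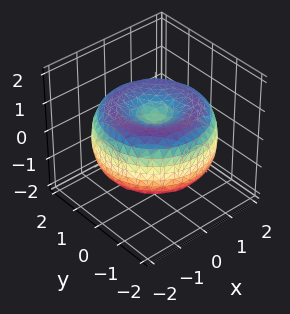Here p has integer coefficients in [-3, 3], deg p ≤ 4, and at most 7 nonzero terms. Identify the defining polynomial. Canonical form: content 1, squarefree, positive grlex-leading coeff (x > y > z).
x^4 + 2*x^2*y^2 + y^4 - 3*x^2 - 3*y^2 + 3*z^2 - 1

First, deg p = 4. A generic line meets the surface in up to 4 points.
Next, symmetries: rotational symmetry about the z-axis ⇒ p depends on x, y only through x² + y².
Then, reading off the gridlines: a circular section at z = 0 has radius between 1 and 2.
Finally, assembling these constraints gives the stated polynomial.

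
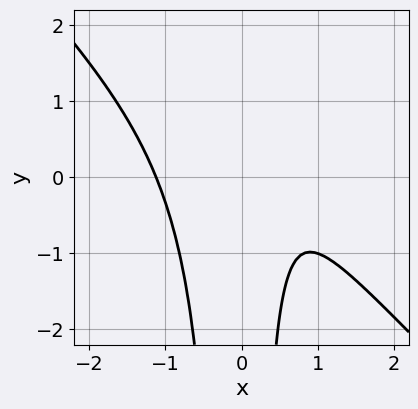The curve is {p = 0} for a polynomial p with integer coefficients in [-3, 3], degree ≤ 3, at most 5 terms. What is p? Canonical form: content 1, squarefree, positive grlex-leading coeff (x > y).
3*x^3 + 3*x^2*y - 2*x + 2

1. deg p = 3. A generic line meets the curve in up to 3 points.
2. Reading off the gridlines: the curve avoids every integer y-axis point in the box.
3. Fitting integer coefficients to these (and the overall shape) gives p.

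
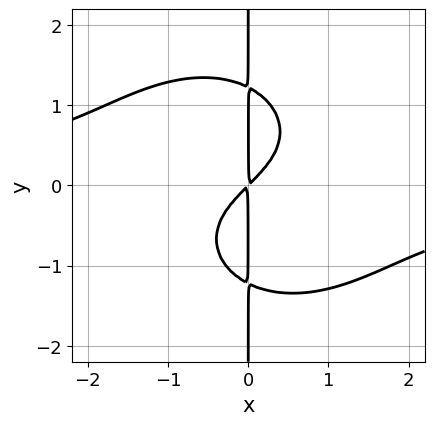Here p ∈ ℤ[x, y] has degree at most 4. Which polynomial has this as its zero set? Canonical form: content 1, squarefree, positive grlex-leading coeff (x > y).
(a) Degree: no degree-3 curve has this shape, so deg p = 4.
(b) Against the integer gridlines: every point of the y-axis in the box is on the curve.
(c) Matching integer coefficients to the picture gives p.

2*x^3*y + 2*x*y^3 + 3*x^2 - 3*x*y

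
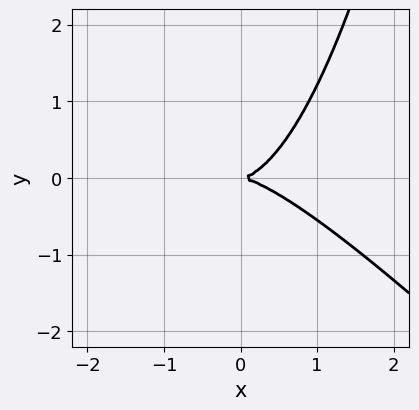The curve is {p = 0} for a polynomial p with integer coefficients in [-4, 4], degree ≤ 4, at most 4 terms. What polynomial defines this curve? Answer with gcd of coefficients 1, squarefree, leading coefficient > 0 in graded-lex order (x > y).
2*x^3 + 2*x^2*y - 3*y^2

(a) deg p = 3. No degree-2 curve has this shape.
(b) Observable constraints: one y-axis crossing is at y = 0; one x-axis crossing is at x = 0.
(c) Matching integer coefficients to the picture gives p.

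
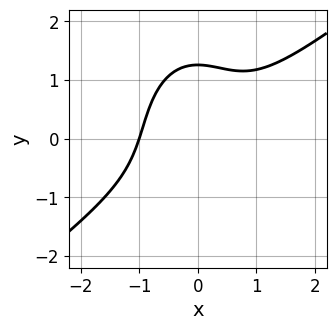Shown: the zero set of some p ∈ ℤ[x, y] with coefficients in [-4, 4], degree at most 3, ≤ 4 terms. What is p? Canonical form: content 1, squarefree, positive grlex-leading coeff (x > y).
2*x^3 - 2*x^2*y - y^3 + 2

deg p = 3.
Observable constraints: one x-axis crossing is at x = -1.
Together with the visible shape, these determine p as stated.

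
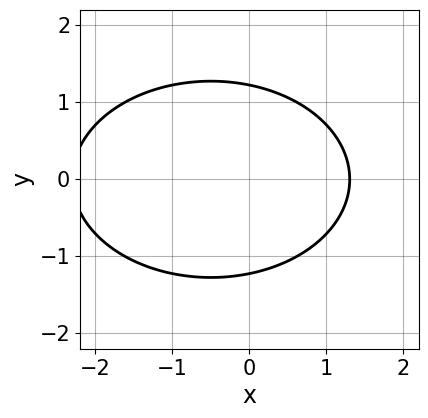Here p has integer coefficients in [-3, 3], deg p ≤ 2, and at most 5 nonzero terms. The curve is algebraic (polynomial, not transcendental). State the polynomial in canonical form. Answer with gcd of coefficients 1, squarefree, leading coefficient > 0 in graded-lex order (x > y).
x^2 + 2*y^2 + x - 3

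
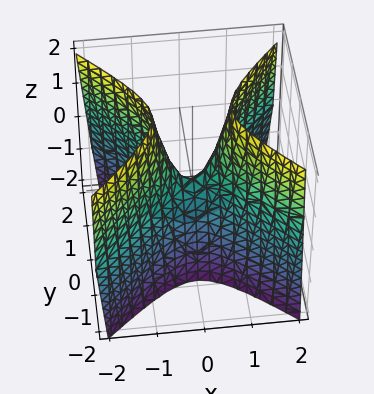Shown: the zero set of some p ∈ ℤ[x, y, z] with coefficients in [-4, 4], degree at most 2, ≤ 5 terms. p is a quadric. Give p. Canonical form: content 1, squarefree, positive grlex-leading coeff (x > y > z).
3*x^2 - 3*y^2 - z

First, deg p = 2. A hyperbolic paraboloid; a quadric.
Next, symmetries: mirror symmetry y ↦ −y ⇒ only even powers of y; the x ↦ −x reflection is a symmetry, so x appears only in even powers.
Then, checking where it meets the axes: it crosses the z-axis at the gridline z = 0; it meets the x-axis at x = 0 (among the integer gridlines); it crosses the y-axis at the gridline y = 0.
Finally, solving for integer coefficients yields p as stated.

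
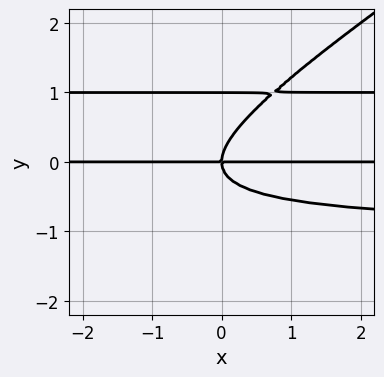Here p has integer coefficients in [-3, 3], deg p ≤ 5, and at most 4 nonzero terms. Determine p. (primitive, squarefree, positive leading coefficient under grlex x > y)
(a) deg p = 4.
(b) From the visible intercepts: the visible x-axis segment lies entirely on the curve; among the integer gridlines, it crosses the y-axis at y ∈ {0, 1}.
(c) Solving for integer coefficients yields p as stated.

2*x*y^3 - 3*y^4 + 3*y^3 - 2*x*y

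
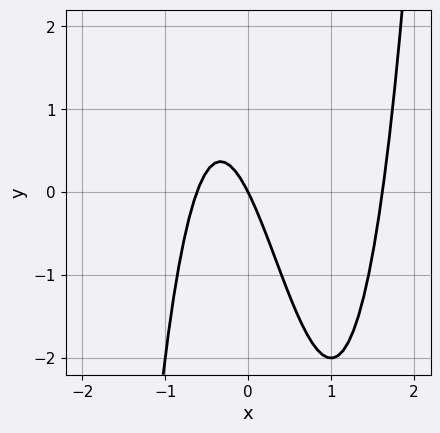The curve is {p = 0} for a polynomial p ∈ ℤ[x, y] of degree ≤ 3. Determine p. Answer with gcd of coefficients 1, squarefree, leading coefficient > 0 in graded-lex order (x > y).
The degree is 3 — a generic line meets the curve in up to 3 points.
Observable constraints: one x-axis crossing is at x = 0; it meets the y-axis at y = 0 (among the integer gridlines).
Assembling these constraints gives the stated polynomial.

2*x^3 - 2*x^2 - 2*x - y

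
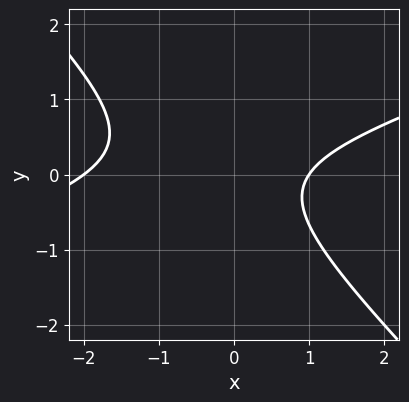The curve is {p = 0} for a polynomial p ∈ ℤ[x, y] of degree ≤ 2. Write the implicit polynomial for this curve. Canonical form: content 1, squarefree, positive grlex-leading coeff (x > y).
x^2 - 2*x*y - 3*y^2 + x - 2

1. The degree is 2 — the shape is more complex than any degree-1 curve.
2. From the visible intercepts: the x-axis gridline crossings are at x ∈ {-2, 1}; no y-intercept at any integer in the box.
3. Solving for integer coefficients yields p as stated.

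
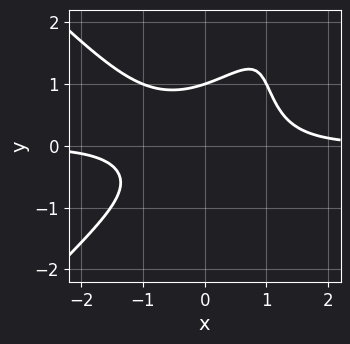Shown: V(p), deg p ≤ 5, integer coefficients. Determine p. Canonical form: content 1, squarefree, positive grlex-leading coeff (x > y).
First, deg p = 4. The shape is more complex than any degree-3 curve.
Then, against the integer gridlines: no x-intercept at any integer in the box; it crosses the y-axis at the gridline y = 1.
Finally, fitting integer coefficients to these (and the overall shape) gives p.

x^3*y - x*y^3 + y^3 - 1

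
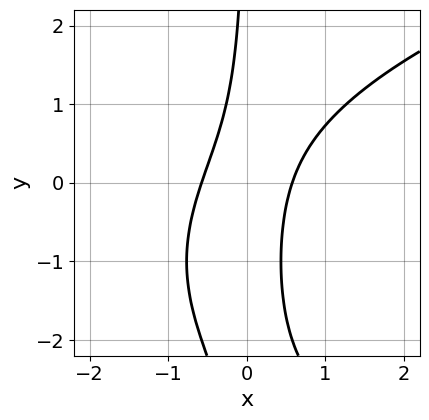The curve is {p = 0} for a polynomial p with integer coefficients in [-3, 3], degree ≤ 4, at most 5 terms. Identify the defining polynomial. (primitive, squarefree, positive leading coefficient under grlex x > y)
x*y^2 - 3*x^2 + 2*x*y + 1

1. Degree: the shape is more complex than any degree-2 curve, so deg p = 3.
2. Against the integer gridlines: the curve avoids every integer y-axis point in the box.
3. The integer polynomial consistent with all of this is the stated p.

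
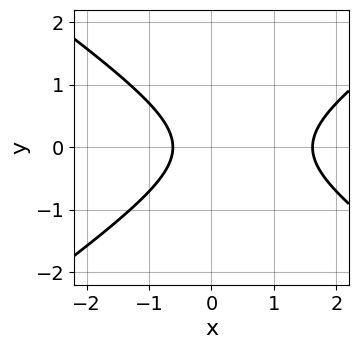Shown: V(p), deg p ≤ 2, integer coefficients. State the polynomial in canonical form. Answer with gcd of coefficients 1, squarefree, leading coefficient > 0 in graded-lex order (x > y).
x^2 - 2*y^2 - x - 1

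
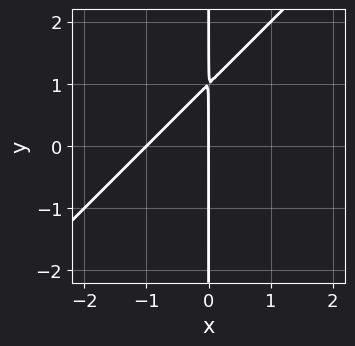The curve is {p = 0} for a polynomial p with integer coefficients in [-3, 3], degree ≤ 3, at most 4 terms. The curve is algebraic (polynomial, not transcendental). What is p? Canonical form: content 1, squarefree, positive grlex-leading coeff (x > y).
1. deg p = 2. A generic line meets the curve in up to 2 points.
2. Against the integer gridlines: among the integer gridlines, it crosses the x-axis at x ∈ {-1, 0}; every point of the y-axis in the box is on the curve.
3. Putting this together gives p.

x^2 - x*y + x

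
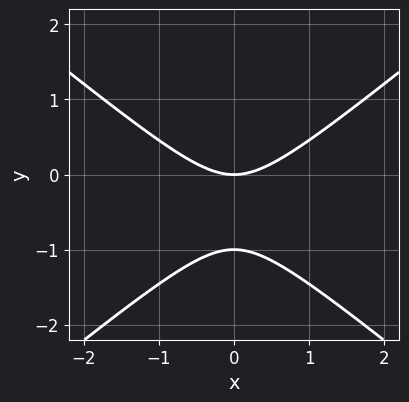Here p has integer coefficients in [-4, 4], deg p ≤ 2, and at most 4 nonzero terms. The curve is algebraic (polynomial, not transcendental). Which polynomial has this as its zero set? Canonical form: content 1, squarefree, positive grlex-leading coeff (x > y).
2*x^2 - 3*y^2 - 3*y

First, degree: a generic line meets the curve in up to 2 points, so deg p = 2.
Next, symmetries: the x ↦ −x reflection is a symmetry, so x appears only in even powers.
Then, from the visible intercepts: one x-axis crossing is at x = 0; the y-axis gridline crossings are at y ∈ {-1, 0}.
Finally, fitting integer coefficients to these (and the overall shape) gives p.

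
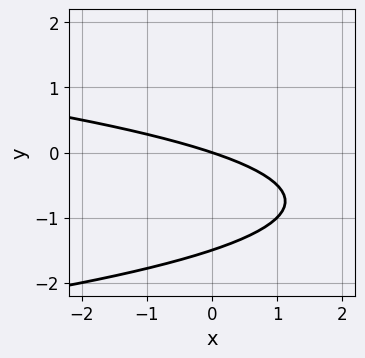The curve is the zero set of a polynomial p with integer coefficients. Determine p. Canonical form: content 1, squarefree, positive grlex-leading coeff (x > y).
2*y^2 + x + 3*y

First, the degree is 2 — the shape is more complex than any degree-1 curve.
Next, from the visible intercepts: one y-axis crossing is at y = 0; it meets the x-axis at x = 0 (among the integer gridlines).
Finally, together with the visible shape, these determine p as stated.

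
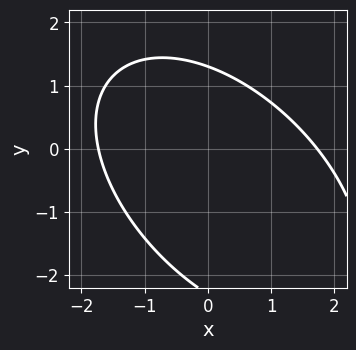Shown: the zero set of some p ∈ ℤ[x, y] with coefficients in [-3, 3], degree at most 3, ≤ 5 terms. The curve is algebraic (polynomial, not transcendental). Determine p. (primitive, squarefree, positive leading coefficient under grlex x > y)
x^2 + x*y + y^2 + y - 3

First, the degree is 2 — a generic line meets the curve in up to 2 points.
Finally, matching integer coefficients to the picture gives p.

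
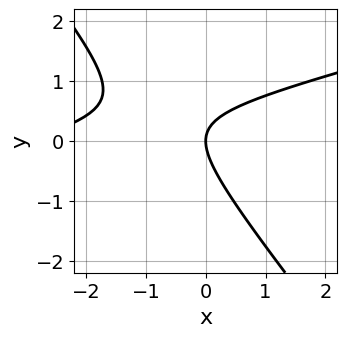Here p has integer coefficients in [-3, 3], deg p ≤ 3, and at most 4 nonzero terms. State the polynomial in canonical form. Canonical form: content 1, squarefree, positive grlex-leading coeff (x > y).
x^2 - 3*x*y - 3*y^2 + 3*x

(a) deg p = 2.
(b) From the visible intercepts: it meets the x-axis at x = 0 (among the integer gridlines); it crosses the y-axis at the gridline y = 0.
(c) Together with the visible shape, these determine p as stated.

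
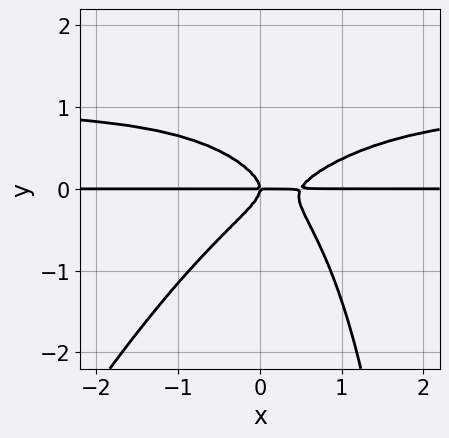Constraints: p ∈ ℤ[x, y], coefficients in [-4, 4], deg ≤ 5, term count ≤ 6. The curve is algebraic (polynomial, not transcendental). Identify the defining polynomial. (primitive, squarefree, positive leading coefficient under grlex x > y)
2*x^2*y^2 - x*y^3 - 2*x^2*y + 3*y^3 + x*y

First, degree: the shape is more complex than any degree-3 curve, so deg p = 4.
Then, checking where it meets the axes: every point of the x-axis in the box is on the curve; it meets the y-axis at y = 0 (among the integer gridlines).
Finally, assembling these constraints gives the stated polynomial.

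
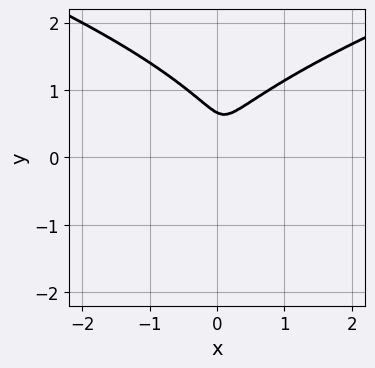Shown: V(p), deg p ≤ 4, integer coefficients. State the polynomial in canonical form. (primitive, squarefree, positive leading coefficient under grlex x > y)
First, degree: the shape is more complex than any degree-2 curve, so deg p = 3.
Finally, matching integer coefficients to the picture gives p.

3*y^3 - 3*x^2 + x*y - 2*y^2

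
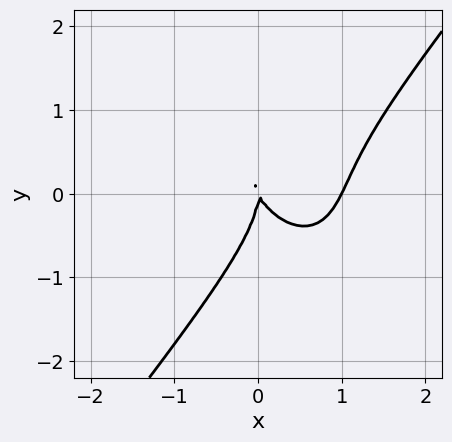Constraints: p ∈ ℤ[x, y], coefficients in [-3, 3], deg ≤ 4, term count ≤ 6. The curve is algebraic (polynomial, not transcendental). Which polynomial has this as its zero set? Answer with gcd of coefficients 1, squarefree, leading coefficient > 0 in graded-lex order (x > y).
2*x^3 - y^3 - 2*x^2 - x*y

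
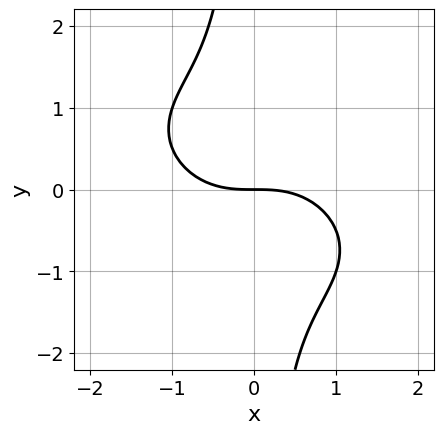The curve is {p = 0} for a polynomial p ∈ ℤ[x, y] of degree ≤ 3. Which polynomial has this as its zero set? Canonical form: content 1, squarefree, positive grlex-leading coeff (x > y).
x^3 + x^2*y + 2*x*y^2 + 2*y

The degree is 3 — no degree-2 curve has this shape.
From the axis intercepts and sections: it crosses the y-axis at the gridline y = 0; it crosses the x-axis at the gridline x = 0.
Putting this together gives p.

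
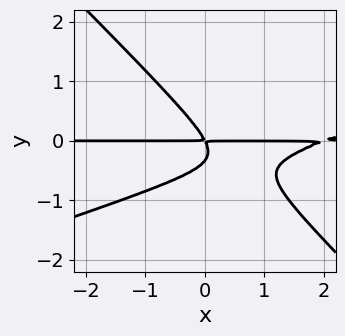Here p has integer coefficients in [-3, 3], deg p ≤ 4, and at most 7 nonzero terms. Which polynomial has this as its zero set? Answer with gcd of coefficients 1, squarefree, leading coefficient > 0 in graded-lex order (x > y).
First, deg p = 3.
Then, checking where it meets the axes: the visible x-axis segment lies entirely on the curve.
Finally, the integer polynomial consistent with all of this is the stated p.

x^2*y - 2*x*y^2 - 3*y^3 - 2*x*y - y^2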